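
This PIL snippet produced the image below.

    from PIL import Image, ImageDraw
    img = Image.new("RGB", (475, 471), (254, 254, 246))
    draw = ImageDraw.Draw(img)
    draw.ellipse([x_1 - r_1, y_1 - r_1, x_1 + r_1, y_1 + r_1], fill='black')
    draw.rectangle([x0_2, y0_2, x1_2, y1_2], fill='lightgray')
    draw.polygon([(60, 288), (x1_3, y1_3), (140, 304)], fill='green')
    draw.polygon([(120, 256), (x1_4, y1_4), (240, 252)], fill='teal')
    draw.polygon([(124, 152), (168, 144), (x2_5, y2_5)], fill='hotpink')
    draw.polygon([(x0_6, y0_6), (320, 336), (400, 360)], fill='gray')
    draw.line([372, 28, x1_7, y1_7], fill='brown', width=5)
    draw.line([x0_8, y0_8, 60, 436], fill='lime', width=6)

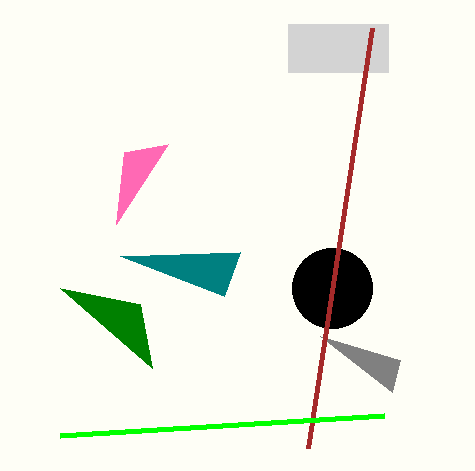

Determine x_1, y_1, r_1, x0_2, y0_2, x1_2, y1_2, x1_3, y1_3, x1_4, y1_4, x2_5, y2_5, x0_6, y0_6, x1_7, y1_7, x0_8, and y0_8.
x_1 = 332, y_1 = 288, r_1 = 40, x0_2 = 288, y0_2 = 24, x1_2 = 388, y1_2 = 72, x1_3 = 152, y1_3 = 368, x1_4 = 224, y1_4 = 296, x2_5 = 116, y2_5 = 224, x0_6 = 392, y0_6 = 392, x1_7 = 308, y1_7 = 448, x0_8 = 384, y0_8 = 416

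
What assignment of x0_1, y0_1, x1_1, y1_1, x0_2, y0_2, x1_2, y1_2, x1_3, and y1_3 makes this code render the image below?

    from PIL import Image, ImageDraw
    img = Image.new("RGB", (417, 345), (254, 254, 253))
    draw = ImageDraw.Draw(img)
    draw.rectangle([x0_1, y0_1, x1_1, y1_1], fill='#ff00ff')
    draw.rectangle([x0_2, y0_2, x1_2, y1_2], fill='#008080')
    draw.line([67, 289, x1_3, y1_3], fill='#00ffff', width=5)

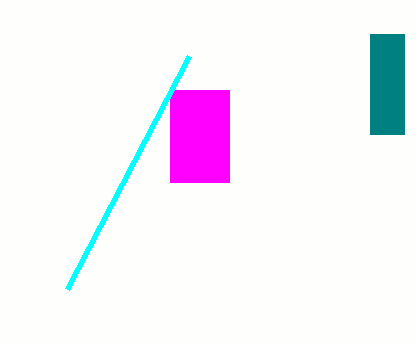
x0_1 = 170, y0_1 = 90, x1_1 = 229, y1_1 = 182, x0_2 = 370, y0_2 = 34, x1_2 = 404, y1_2 = 134, x1_3 = 189, y1_3 = 56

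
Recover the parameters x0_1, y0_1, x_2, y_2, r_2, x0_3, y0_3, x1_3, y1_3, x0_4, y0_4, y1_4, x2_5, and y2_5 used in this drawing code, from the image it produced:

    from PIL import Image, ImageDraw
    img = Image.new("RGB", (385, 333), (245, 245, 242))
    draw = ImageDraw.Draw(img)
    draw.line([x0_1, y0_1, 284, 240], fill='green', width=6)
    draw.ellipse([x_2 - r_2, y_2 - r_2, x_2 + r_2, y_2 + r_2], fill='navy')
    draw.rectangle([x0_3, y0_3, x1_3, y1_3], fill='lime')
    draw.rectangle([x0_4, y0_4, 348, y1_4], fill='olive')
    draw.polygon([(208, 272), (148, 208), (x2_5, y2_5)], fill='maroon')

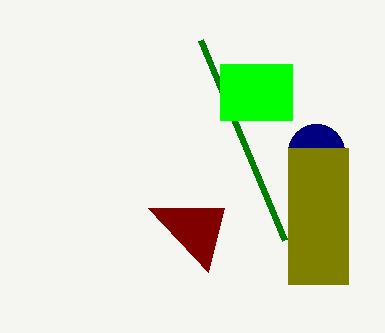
x0_1 = 200; y0_1 = 40; x_2 = 316; y_2 = 152; r_2 = 28; x0_3 = 220; y0_3 = 64; x1_3 = 292; y1_3 = 120; x0_4 = 288; y0_4 = 148; y1_4 = 284; x2_5 = 224; y2_5 = 208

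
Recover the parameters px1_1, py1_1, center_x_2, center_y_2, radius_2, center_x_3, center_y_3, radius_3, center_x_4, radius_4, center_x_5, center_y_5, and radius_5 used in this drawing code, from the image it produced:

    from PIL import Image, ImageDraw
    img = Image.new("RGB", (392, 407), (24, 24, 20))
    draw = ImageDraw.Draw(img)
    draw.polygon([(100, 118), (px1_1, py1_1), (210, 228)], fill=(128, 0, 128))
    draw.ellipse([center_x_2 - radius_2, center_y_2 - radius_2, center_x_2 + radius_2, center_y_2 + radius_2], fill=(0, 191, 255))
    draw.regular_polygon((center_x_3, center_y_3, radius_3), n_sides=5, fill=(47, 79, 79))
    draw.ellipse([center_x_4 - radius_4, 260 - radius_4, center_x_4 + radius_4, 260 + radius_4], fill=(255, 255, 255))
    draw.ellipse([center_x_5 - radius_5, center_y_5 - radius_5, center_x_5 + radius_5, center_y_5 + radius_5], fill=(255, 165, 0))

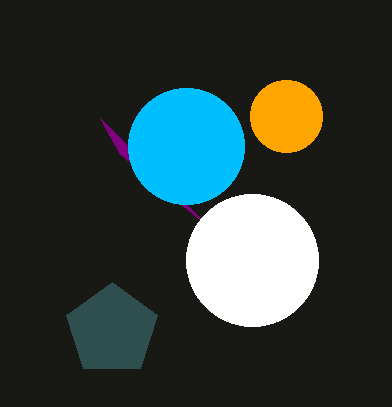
px1_1 = 120; py1_1 = 154; center_x_2 = 186; center_y_2 = 146; radius_2 = 58; center_x_3 = 112; center_y_3 = 330; radius_3 = 48; center_x_4 = 252; radius_4 = 66; center_x_5 = 286; center_y_5 = 116; radius_5 = 36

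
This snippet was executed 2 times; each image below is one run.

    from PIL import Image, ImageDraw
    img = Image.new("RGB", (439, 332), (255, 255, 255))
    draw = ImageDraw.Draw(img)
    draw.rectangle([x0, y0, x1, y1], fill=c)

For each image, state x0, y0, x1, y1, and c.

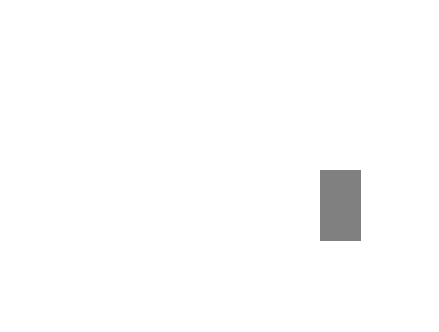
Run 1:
x0 = 320, y0 = 170, x1 = 360, y1 = 240, c = 'gray'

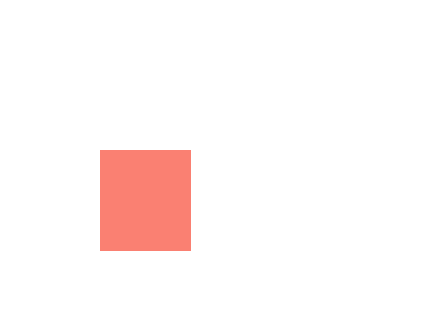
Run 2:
x0 = 100, y0 = 150, x1 = 190, y1 = 250, c = 'salmon'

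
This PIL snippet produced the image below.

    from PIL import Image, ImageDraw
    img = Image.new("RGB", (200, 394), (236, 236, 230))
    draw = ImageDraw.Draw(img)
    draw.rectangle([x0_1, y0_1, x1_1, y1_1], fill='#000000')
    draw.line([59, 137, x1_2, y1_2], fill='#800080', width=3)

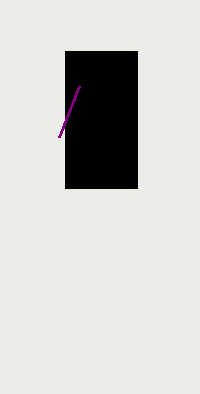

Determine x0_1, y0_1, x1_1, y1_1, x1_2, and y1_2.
x0_1 = 65, y0_1 = 51, x1_1 = 137, y1_1 = 188, x1_2 = 79, y1_2 = 86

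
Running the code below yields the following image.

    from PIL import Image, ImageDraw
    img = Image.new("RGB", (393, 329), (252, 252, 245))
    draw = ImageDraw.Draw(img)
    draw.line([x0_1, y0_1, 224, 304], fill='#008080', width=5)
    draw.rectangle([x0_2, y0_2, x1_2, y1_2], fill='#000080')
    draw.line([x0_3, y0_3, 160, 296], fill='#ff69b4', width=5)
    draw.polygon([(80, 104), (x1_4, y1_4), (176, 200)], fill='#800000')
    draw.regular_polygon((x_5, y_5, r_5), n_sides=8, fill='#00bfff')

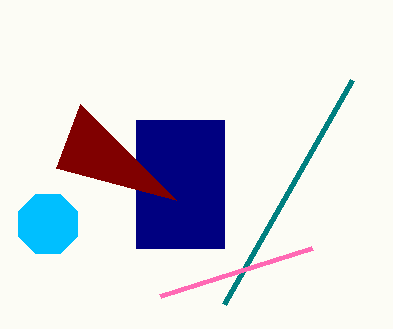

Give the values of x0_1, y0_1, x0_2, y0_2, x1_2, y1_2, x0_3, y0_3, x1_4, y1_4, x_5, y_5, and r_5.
x0_1 = 352
y0_1 = 80
x0_2 = 136
y0_2 = 120
x1_2 = 224
y1_2 = 248
x0_3 = 312
y0_3 = 248
x1_4 = 56
y1_4 = 168
x_5 = 48
y_5 = 224
r_5 = 32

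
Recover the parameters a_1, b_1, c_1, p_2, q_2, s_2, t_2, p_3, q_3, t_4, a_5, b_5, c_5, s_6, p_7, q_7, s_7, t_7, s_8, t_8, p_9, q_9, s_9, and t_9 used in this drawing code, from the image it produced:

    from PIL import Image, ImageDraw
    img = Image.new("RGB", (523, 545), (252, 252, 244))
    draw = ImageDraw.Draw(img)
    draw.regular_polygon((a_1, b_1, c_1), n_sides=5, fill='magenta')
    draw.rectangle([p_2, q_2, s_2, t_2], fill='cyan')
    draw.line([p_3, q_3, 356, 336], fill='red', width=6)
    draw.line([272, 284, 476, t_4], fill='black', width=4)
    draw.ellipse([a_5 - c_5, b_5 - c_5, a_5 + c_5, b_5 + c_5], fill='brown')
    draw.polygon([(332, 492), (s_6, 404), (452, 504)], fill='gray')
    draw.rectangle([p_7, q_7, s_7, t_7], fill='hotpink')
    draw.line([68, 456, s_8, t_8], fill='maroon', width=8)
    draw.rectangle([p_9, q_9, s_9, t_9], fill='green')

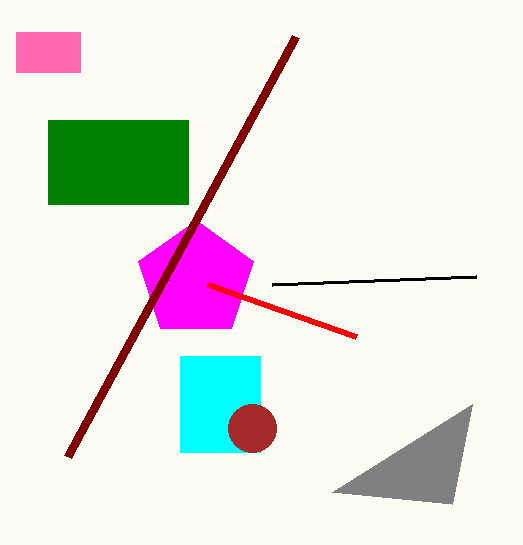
a_1 = 196, b_1 = 280, c_1 = 60, p_2 = 180, q_2 = 356, s_2 = 260, t_2 = 452, p_3 = 208, q_3 = 284, t_4 = 276, a_5 = 252, b_5 = 428, c_5 = 24, s_6 = 472, p_7 = 16, q_7 = 32, s_7 = 80, t_7 = 72, s_8 = 296, t_8 = 36, p_9 = 48, q_9 = 120, s_9 = 188, t_9 = 204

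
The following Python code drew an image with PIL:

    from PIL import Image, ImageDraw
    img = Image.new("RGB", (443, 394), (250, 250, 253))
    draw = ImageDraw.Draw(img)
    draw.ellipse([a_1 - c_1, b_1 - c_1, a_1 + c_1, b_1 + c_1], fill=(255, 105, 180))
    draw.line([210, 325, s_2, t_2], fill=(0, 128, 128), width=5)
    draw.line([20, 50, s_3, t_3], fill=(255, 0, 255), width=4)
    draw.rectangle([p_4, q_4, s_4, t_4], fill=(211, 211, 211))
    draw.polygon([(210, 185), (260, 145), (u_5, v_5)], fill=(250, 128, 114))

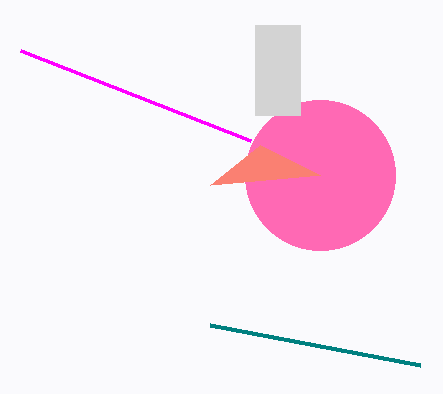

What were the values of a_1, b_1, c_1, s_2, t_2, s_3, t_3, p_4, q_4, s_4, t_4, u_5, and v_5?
a_1 = 320, b_1 = 175, c_1 = 75, s_2 = 420, t_2 = 365, s_3 = 250, t_3 = 140, p_4 = 255, q_4 = 25, s_4 = 300, t_4 = 115, u_5 = 320, v_5 = 175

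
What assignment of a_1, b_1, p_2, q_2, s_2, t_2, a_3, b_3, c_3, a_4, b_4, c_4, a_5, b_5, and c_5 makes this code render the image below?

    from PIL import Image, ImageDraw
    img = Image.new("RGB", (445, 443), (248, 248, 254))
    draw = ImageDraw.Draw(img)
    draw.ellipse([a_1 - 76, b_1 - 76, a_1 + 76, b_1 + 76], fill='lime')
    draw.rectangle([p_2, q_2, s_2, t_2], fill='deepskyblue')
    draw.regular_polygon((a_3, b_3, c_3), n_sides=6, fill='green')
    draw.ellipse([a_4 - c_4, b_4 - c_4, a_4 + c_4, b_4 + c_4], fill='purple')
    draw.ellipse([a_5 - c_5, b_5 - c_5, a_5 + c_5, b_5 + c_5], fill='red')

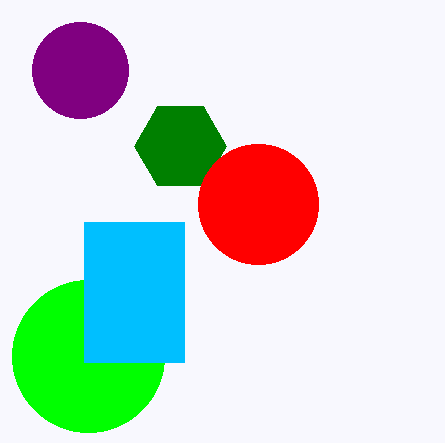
a_1 = 88
b_1 = 356
p_2 = 84
q_2 = 222
s_2 = 184
t_2 = 362
a_3 = 180
b_3 = 146
c_3 = 46
a_4 = 80
b_4 = 70
c_4 = 48
a_5 = 258
b_5 = 204
c_5 = 60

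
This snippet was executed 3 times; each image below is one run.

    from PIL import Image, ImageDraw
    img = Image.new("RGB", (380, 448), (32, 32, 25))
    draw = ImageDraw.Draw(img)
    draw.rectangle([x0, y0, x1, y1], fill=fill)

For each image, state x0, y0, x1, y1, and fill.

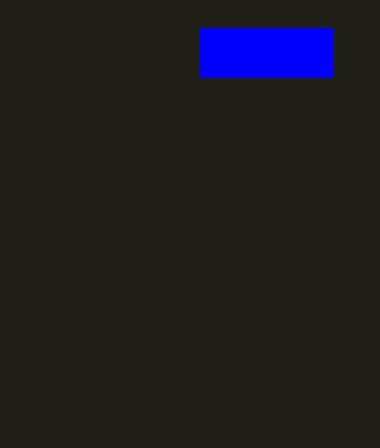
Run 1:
x0 = 200, y0 = 28, x1 = 332, y1 = 76, fill = 'blue'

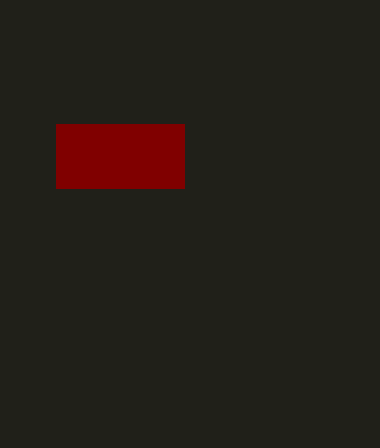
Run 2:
x0 = 56; y0 = 124; x1 = 184; y1 = 188; fill = 'maroon'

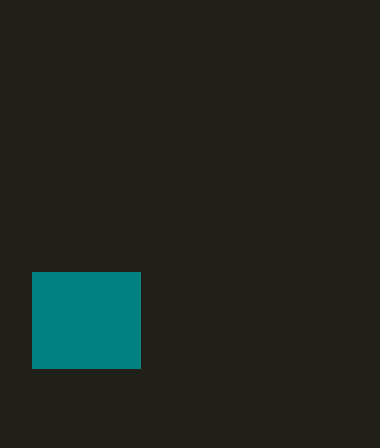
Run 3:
x0 = 32; y0 = 272; x1 = 140; y1 = 368; fill = 'teal'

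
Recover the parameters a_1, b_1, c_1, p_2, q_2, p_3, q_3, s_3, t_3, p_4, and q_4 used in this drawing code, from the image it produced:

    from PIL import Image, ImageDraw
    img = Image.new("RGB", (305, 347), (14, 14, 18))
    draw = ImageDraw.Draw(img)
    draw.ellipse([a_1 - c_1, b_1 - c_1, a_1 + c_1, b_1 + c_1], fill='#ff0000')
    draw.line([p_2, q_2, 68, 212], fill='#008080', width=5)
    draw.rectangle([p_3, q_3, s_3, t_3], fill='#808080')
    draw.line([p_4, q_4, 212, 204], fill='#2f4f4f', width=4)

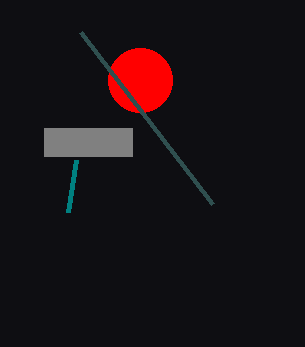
a_1 = 140
b_1 = 80
c_1 = 32
p_2 = 76
q_2 = 160
p_3 = 44
q_3 = 128
s_3 = 132
t_3 = 156
p_4 = 80
q_4 = 32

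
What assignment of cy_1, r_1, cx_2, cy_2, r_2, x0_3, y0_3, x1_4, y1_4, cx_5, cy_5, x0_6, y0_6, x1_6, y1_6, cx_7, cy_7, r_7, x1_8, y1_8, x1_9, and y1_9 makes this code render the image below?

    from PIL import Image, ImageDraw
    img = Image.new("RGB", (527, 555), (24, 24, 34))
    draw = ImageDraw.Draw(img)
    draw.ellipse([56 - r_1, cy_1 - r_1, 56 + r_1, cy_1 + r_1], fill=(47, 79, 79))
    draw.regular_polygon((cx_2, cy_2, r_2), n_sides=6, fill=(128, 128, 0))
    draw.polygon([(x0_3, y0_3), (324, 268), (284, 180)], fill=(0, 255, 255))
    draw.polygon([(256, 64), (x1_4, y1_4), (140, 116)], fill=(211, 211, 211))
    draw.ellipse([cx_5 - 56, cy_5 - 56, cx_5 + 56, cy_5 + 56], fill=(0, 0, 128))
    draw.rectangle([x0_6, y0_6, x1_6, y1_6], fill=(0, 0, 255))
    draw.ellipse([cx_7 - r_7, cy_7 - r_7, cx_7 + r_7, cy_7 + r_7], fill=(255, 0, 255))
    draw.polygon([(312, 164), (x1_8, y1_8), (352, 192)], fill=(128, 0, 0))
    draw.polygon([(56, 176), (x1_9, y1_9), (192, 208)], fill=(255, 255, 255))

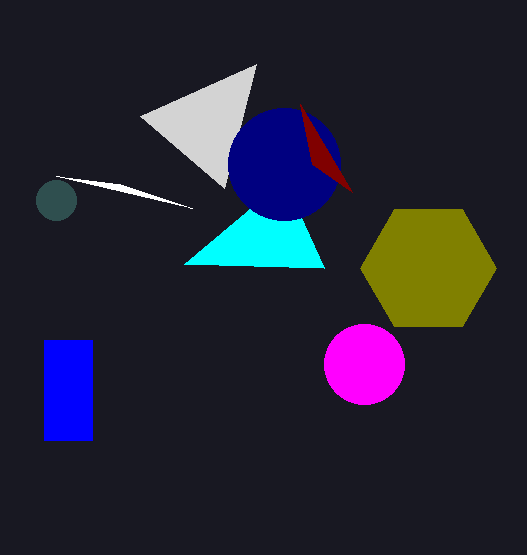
cy_1 = 200; r_1 = 20; cx_2 = 428; cy_2 = 268; r_2 = 68; x0_3 = 184; y0_3 = 264; x1_4 = 224; y1_4 = 188; cx_5 = 284; cy_5 = 164; x0_6 = 44; y0_6 = 340; x1_6 = 92; y1_6 = 440; cx_7 = 364; cy_7 = 364; r_7 = 40; x1_8 = 300; y1_8 = 104; x1_9 = 120; y1_9 = 184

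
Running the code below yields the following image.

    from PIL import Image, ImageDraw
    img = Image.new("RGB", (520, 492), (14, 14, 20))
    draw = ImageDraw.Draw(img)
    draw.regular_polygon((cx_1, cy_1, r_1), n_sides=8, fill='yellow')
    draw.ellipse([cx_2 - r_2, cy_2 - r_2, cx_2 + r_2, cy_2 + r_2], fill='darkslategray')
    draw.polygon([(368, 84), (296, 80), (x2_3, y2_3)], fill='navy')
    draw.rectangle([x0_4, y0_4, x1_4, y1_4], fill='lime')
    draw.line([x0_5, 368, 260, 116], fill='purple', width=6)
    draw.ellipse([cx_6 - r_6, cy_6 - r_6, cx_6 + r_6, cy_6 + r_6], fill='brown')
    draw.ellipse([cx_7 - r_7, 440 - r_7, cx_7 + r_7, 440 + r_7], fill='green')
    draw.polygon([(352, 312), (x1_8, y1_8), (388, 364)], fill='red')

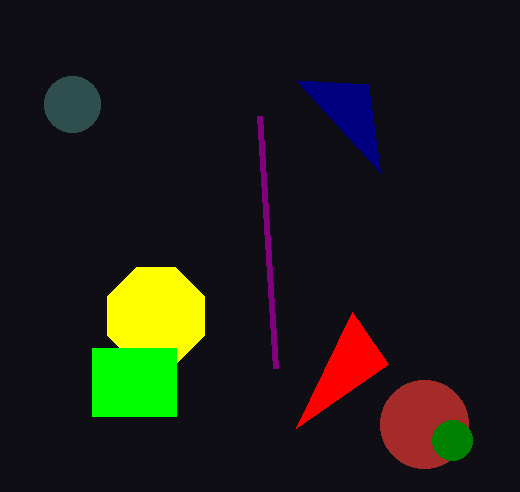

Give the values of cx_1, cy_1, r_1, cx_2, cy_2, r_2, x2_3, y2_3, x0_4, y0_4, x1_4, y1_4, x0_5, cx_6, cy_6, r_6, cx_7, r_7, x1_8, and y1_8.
cx_1 = 156; cy_1 = 316; r_1 = 52; cx_2 = 72; cy_2 = 104; r_2 = 28; x2_3 = 380; y2_3 = 172; x0_4 = 92; y0_4 = 348; x1_4 = 176; y1_4 = 416; x0_5 = 276; cx_6 = 424; cy_6 = 424; r_6 = 44; cx_7 = 452; r_7 = 20; x1_8 = 296; y1_8 = 428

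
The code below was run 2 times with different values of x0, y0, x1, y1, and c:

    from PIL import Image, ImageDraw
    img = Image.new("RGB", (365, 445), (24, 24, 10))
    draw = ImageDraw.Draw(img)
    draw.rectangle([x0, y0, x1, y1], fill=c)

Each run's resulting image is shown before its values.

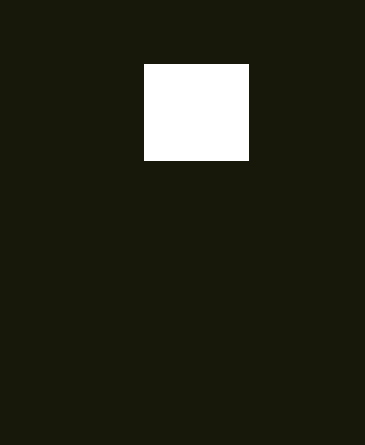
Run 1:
x0 = 144
y0 = 64
x1 = 248
y1 = 160
c = 'white'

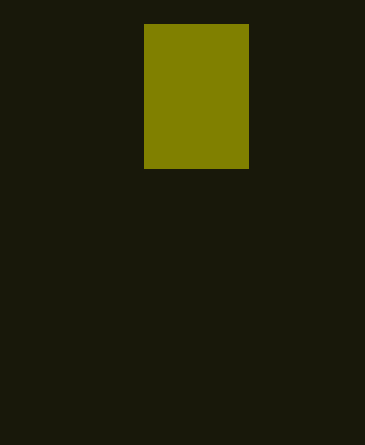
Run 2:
x0 = 144; y0 = 24; x1 = 248; y1 = 168; c = 'olive'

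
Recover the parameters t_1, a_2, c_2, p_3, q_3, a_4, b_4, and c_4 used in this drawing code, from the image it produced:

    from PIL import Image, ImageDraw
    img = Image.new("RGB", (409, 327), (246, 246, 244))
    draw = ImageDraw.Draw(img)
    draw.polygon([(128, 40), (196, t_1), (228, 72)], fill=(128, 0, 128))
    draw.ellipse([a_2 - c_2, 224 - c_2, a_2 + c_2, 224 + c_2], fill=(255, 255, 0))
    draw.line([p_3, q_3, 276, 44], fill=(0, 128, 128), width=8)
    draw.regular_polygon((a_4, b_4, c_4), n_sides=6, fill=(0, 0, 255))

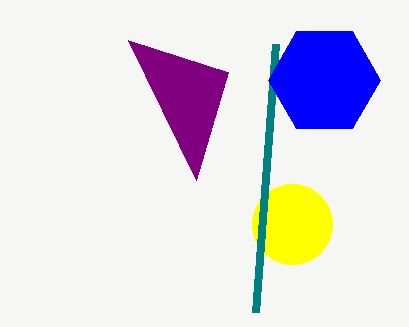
t_1 = 180, a_2 = 292, c_2 = 40, p_3 = 256, q_3 = 312, a_4 = 324, b_4 = 80, c_4 = 56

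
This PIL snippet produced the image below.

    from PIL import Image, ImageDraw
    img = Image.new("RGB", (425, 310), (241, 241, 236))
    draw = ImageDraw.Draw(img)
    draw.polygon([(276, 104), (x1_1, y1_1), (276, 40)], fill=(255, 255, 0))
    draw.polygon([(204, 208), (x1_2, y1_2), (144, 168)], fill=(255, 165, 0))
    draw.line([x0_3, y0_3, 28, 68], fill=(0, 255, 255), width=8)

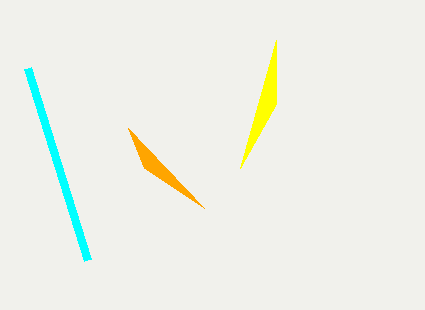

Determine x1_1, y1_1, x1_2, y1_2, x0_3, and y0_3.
x1_1 = 240
y1_1 = 168
x1_2 = 128
y1_2 = 128
x0_3 = 88
y0_3 = 260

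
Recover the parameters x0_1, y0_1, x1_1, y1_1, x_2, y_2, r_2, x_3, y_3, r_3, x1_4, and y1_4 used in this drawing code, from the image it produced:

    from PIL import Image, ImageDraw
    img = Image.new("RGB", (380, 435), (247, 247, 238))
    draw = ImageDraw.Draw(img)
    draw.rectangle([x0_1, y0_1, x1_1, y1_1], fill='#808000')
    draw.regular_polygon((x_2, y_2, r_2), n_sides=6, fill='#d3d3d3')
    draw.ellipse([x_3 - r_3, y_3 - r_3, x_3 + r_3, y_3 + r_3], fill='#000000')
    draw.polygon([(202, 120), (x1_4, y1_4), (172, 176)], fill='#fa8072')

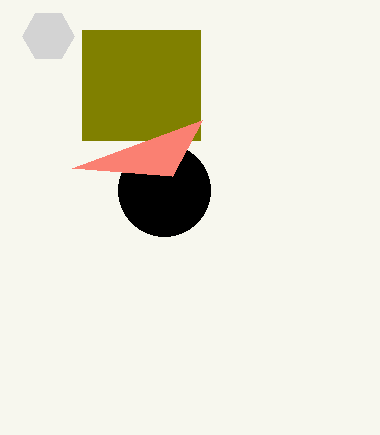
x0_1 = 82
y0_1 = 30
x1_1 = 200
y1_1 = 140
x_2 = 48
y_2 = 36
r_2 = 26
x_3 = 164
y_3 = 190
r_3 = 46
x1_4 = 72
y1_4 = 168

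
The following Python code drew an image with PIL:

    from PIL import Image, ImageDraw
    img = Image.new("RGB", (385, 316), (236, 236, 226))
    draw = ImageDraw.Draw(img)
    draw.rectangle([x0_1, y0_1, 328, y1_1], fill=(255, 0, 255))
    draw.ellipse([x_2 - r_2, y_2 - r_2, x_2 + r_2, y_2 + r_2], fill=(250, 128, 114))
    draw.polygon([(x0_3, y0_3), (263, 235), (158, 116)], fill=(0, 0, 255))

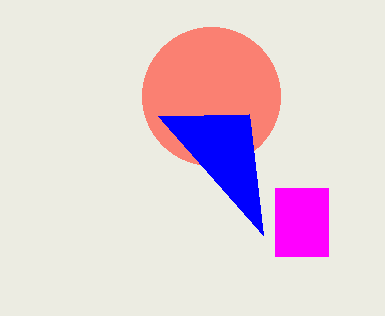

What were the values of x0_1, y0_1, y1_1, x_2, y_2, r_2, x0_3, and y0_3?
x0_1 = 275, y0_1 = 188, y1_1 = 256, x_2 = 211, y_2 = 96, r_2 = 69, x0_3 = 249, y0_3 = 114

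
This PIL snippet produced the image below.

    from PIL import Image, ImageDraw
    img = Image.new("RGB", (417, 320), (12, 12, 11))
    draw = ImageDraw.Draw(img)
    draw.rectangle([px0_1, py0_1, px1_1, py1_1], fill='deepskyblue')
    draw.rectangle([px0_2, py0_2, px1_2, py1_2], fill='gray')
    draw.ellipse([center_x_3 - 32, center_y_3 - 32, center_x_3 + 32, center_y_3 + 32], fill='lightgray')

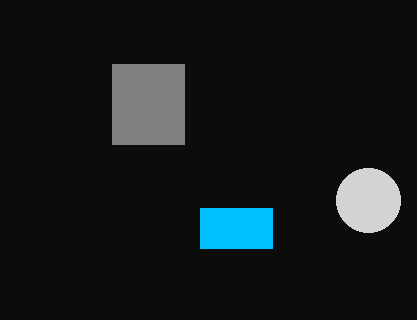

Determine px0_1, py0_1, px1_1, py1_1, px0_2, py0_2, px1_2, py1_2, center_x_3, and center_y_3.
px0_1 = 200
py0_1 = 208
px1_1 = 272
py1_1 = 248
px0_2 = 112
py0_2 = 64
px1_2 = 184
py1_2 = 144
center_x_3 = 368
center_y_3 = 200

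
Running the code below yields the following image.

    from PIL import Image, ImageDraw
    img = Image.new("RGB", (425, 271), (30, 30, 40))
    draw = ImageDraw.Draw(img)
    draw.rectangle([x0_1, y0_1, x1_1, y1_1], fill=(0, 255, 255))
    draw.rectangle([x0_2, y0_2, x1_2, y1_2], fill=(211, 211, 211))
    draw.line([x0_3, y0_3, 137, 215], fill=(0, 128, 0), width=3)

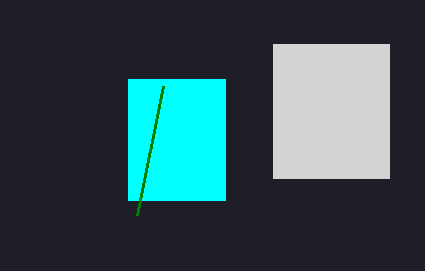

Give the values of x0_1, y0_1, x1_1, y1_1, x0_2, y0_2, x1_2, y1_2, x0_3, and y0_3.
x0_1 = 128
y0_1 = 79
x1_1 = 225
y1_1 = 200
x0_2 = 273
y0_2 = 44
x1_2 = 389
y1_2 = 178
x0_3 = 163
y0_3 = 86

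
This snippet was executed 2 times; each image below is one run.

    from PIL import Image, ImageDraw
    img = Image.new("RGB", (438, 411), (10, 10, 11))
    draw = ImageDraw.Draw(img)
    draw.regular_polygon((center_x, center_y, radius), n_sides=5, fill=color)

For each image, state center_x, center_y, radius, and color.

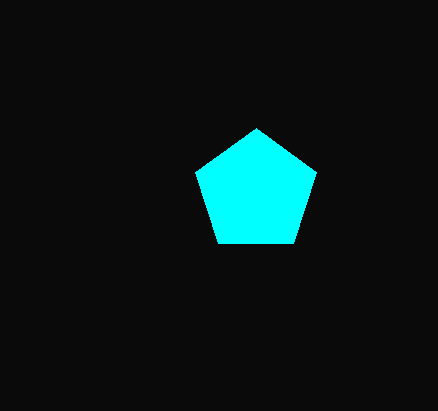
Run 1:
center_x = 256
center_y = 192
radius = 64
color = 'cyan'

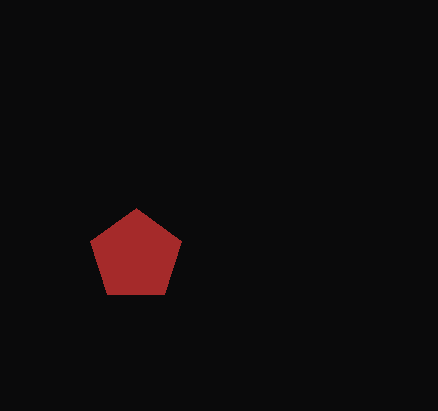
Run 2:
center_x = 136; center_y = 256; radius = 48; color = 'brown'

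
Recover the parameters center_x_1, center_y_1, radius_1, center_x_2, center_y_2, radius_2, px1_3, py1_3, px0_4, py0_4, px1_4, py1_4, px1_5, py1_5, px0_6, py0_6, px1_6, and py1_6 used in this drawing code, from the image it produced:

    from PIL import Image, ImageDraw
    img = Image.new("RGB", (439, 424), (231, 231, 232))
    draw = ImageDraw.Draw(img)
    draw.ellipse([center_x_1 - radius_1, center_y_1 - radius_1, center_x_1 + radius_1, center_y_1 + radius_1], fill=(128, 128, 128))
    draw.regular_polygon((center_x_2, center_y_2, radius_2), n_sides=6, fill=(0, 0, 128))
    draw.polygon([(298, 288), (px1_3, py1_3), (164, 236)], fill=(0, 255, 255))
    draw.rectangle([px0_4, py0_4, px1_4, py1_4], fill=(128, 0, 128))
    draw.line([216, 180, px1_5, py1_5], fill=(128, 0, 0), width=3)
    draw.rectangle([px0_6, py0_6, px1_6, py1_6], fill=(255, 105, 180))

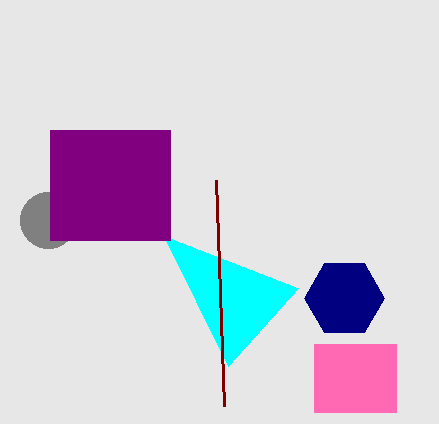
center_x_1 = 48, center_y_1 = 220, radius_1 = 28, center_x_2 = 344, center_y_2 = 298, radius_2 = 40, px1_3 = 228, py1_3 = 366, px0_4 = 50, py0_4 = 130, px1_4 = 170, py1_4 = 240, px1_5 = 224, py1_5 = 406, px0_6 = 314, py0_6 = 344, px1_6 = 396, py1_6 = 412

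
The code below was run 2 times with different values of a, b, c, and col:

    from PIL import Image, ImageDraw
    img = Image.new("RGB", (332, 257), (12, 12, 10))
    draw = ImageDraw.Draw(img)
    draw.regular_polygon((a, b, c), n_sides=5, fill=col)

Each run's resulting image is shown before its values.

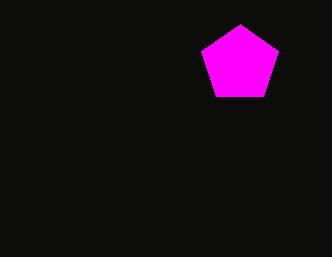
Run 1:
a = 240, b = 64, c = 40, col = 'magenta'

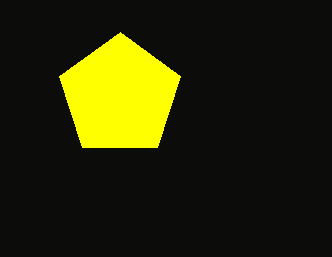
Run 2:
a = 120
b = 96
c = 64
col = 'yellow'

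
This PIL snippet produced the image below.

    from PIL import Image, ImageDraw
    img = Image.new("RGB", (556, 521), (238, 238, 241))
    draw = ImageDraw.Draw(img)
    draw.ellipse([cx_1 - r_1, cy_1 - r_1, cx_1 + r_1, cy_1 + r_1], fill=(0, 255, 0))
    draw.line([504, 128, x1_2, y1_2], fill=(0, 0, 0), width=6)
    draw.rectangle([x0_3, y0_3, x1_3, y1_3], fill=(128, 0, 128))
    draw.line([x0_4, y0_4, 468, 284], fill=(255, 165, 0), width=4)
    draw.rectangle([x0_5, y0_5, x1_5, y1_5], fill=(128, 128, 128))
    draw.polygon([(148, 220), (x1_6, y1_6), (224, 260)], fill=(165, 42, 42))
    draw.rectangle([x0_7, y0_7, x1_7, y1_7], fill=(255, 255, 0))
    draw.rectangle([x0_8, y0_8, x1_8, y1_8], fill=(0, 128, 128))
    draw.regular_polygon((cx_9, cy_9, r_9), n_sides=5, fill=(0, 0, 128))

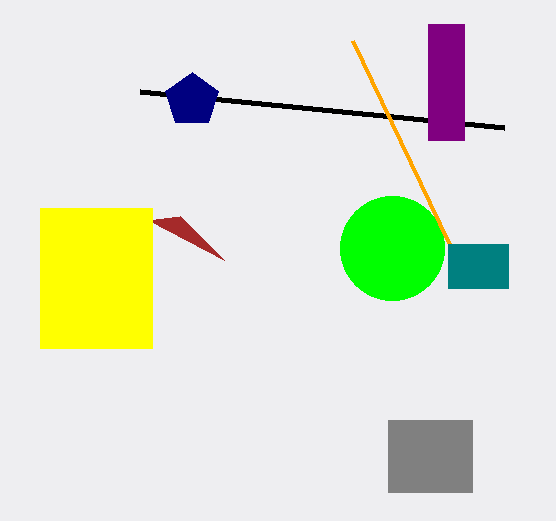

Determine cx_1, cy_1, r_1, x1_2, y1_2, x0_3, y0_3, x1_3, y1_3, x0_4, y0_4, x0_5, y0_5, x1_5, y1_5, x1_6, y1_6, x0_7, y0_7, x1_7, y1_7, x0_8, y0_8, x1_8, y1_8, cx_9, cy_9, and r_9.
cx_1 = 392
cy_1 = 248
r_1 = 52
x1_2 = 140
y1_2 = 92
x0_3 = 428
y0_3 = 24
x1_3 = 464
y1_3 = 140
x0_4 = 352
y0_4 = 40
x0_5 = 388
y0_5 = 420
x1_5 = 472
y1_5 = 492
x1_6 = 180
y1_6 = 216
x0_7 = 40
y0_7 = 208
x1_7 = 152
y1_7 = 348
x0_8 = 448
y0_8 = 244
x1_8 = 508
y1_8 = 288
cx_9 = 192
cy_9 = 100
r_9 = 28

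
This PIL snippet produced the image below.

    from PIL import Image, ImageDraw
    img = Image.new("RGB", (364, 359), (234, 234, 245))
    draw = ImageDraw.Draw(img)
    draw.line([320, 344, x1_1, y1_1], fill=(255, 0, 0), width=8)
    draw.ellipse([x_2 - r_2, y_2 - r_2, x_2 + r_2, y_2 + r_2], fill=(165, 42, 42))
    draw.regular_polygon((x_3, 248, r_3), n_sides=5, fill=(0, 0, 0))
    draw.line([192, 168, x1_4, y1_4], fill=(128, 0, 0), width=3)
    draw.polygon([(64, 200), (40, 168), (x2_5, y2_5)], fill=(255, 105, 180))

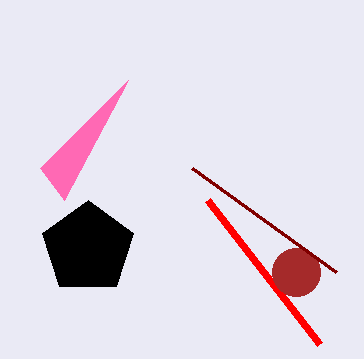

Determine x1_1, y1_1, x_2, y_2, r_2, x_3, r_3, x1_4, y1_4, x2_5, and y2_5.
x1_1 = 208; y1_1 = 200; x_2 = 296; y_2 = 272; r_2 = 24; x_3 = 88; r_3 = 48; x1_4 = 336; y1_4 = 272; x2_5 = 128; y2_5 = 80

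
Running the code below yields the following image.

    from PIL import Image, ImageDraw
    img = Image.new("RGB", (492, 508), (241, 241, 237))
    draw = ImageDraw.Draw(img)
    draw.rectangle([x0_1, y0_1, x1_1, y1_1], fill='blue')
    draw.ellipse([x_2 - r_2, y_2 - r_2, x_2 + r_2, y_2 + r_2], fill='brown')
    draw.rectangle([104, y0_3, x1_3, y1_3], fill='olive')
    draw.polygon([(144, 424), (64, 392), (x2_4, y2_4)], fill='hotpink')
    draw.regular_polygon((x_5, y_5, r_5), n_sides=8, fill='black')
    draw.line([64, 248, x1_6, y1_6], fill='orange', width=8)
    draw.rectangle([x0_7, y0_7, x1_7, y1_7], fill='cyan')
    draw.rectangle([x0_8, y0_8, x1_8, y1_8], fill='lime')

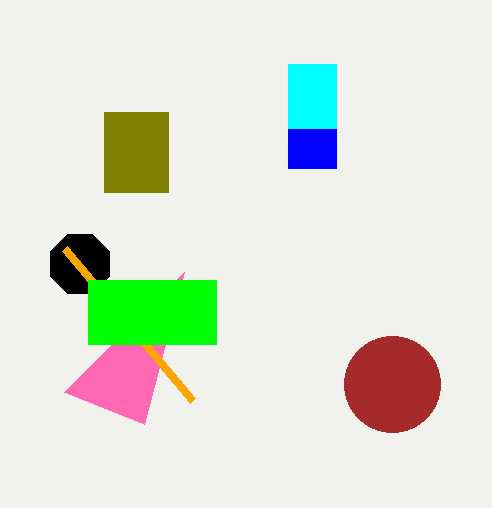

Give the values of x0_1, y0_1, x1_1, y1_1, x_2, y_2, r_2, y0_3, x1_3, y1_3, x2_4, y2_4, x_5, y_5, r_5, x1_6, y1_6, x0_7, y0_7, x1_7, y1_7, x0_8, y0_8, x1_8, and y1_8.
x0_1 = 288, y0_1 = 128, x1_1 = 336, y1_1 = 168, x_2 = 392, y_2 = 384, r_2 = 48, y0_3 = 112, x1_3 = 168, y1_3 = 192, x2_4 = 184, y2_4 = 272, x_5 = 80, y_5 = 264, r_5 = 32, x1_6 = 192, y1_6 = 400, x0_7 = 288, y0_7 = 64, x1_7 = 336, y1_7 = 128, x0_8 = 88, y0_8 = 280, x1_8 = 216, y1_8 = 344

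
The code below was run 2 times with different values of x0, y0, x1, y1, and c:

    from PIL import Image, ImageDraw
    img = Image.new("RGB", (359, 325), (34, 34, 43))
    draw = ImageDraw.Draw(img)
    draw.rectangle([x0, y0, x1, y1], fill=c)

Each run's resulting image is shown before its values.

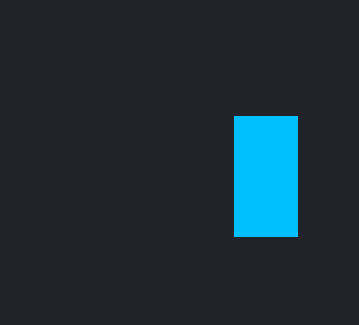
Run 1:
x0 = 234, y0 = 116, x1 = 297, y1 = 236, c = 'deepskyblue'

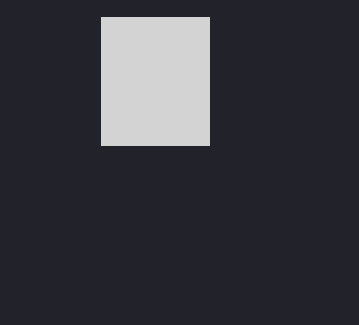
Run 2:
x0 = 101
y0 = 17
x1 = 209
y1 = 145
c = 'lightgray'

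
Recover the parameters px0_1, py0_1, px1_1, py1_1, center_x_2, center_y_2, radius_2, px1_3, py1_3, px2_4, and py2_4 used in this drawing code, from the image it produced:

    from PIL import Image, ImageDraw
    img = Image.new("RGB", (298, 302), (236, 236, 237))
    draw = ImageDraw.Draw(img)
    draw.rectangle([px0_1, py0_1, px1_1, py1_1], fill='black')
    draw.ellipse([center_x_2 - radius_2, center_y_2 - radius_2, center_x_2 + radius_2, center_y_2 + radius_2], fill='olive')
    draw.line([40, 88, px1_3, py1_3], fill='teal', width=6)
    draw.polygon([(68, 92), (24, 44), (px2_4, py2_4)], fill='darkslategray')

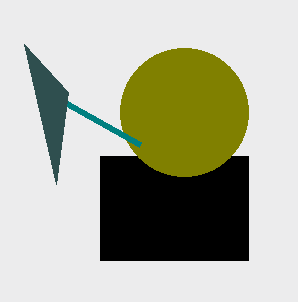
px0_1 = 100, py0_1 = 156, px1_1 = 248, py1_1 = 260, center_x_2 = 184, center_y_2 = 112, radius_2 = 64, px1_3 = 140, py1_3 = 144, px2_4 = 56, py2_4 = 184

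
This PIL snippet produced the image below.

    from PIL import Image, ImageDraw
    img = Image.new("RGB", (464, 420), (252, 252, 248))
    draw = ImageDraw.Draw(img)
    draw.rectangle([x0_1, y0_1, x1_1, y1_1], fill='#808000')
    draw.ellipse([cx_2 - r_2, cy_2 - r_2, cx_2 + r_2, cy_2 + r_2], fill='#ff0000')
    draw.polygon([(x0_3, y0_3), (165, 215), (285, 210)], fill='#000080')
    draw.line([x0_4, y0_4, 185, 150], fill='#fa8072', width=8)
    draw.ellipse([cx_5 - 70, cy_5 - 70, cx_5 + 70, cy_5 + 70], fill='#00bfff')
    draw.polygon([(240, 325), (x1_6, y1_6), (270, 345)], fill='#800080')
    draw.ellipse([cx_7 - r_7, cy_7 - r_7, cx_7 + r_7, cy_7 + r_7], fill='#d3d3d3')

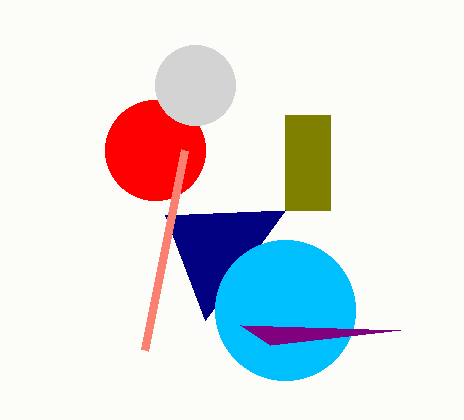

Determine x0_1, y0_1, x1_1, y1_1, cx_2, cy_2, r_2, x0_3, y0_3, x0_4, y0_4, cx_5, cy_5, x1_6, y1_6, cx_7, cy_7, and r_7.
x0_1 = 285
y0_1 = 115
x1_1 = 330
y1_1 = 210
cx_2 = 155
cy_2 = 150
r_2 = 50
x0_3 = 205
y0_3 = 320
x0_4 = 145
y0_4 = 350
cx_5 = 285
cy_5 = 310
x1_6 = 400
y1_6 = 330
cx_7 = 195
cy_7 = 85
r_7 = 40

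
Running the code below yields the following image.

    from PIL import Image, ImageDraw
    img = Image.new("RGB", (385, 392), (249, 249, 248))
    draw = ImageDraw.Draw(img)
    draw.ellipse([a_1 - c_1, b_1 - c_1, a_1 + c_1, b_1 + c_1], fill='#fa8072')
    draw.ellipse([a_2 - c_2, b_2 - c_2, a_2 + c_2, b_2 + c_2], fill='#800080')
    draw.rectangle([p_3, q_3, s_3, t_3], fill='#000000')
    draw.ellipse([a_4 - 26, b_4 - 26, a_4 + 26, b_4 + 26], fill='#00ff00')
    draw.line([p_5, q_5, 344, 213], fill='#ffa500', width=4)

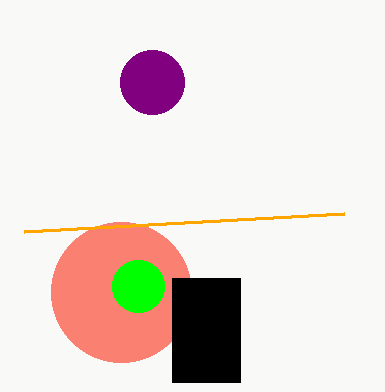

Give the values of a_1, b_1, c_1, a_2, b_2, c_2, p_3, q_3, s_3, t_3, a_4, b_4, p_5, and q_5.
a_1 = 121; b_1 = 292; c_1 = 70; a_2 = 152; b_2 = 82; c_2 = 32; p_3 = 172; q_3 = 278; s_3 = 240; t_3 = 382; a_4 = 138; b_4 = 286; p_5 = 24; q_5 = 231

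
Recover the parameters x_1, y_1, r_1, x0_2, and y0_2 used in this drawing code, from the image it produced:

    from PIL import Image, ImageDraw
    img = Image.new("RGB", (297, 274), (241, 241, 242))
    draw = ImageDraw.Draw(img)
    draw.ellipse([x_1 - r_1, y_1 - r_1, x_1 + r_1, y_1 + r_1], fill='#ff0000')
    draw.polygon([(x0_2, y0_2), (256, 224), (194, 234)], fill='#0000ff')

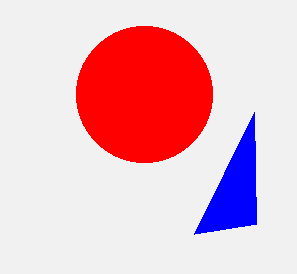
x_1 = 144; y_1 = 94; r_1 = 68; x0_2 = 254; y0_2 = 112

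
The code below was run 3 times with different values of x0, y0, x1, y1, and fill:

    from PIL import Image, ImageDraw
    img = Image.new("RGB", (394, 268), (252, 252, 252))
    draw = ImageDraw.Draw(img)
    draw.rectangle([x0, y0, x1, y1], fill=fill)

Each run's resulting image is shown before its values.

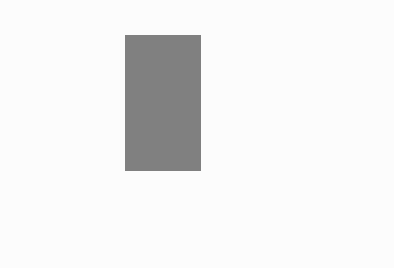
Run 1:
x0 = 125; y0 = 35; x1 = 200; y1 = 170; fill = 'gray'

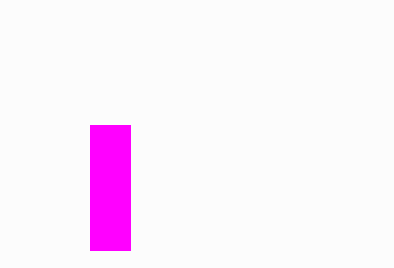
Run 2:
x0 = 90, y0 = 125, x1 = 130, y1 = 250, fill = 'magenta'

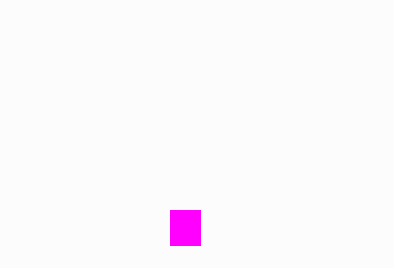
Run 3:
x0 = 170
y0 = 210
x1 = 200
y1 = 245
fill = 'magenta'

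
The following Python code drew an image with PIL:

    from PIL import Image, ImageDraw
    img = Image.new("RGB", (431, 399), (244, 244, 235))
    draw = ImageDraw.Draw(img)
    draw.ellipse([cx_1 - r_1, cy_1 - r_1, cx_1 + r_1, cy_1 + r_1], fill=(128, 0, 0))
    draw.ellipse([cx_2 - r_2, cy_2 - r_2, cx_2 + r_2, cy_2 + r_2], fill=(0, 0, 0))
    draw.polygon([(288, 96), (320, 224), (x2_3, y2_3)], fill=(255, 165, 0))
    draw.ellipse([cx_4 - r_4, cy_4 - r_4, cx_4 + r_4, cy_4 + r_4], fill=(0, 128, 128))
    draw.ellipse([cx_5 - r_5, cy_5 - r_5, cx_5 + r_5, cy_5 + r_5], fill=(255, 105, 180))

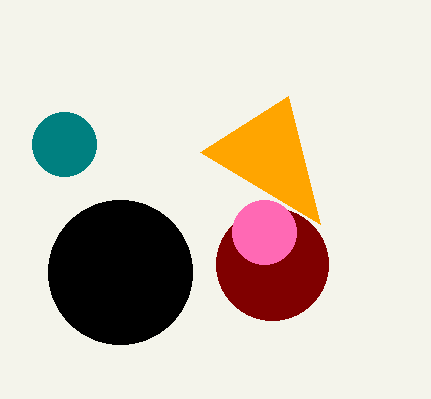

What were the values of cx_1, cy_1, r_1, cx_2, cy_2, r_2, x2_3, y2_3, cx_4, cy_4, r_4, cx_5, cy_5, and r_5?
cx_1 = 272; cy_1 = 264; r_1 = 56; cx_2 = 120; cy_2 = 272; r_2 = 72; x2_3 = 200; y2_3 = 152; cx_4 = 64; cy_4 = 144; r_4 = 32; cx_5 = 264; cy_5 = 232; r_5 = 32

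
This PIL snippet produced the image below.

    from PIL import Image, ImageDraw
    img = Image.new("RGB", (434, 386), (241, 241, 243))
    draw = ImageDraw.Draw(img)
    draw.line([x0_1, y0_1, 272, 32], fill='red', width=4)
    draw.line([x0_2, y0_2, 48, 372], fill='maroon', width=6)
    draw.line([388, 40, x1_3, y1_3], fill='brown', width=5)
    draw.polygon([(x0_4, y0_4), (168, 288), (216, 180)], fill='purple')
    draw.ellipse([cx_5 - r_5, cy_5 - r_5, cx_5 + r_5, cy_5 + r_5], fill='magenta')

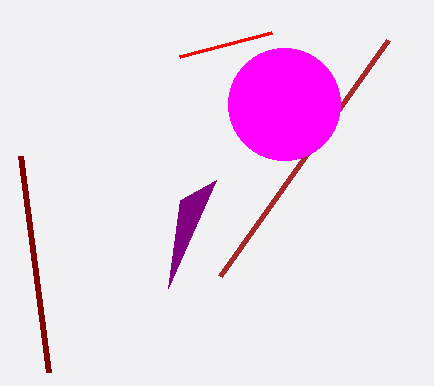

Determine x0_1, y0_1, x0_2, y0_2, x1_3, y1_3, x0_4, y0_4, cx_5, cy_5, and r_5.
x0_1 = 180
y0_1 = 56
x0_2 = 20
y0_2 = 156
x1_3 = 220
y1_3 = 276
x0_4 = 180
y0_4 = 200
cx_5 = 284
cy_5 = 104
r_5 = 56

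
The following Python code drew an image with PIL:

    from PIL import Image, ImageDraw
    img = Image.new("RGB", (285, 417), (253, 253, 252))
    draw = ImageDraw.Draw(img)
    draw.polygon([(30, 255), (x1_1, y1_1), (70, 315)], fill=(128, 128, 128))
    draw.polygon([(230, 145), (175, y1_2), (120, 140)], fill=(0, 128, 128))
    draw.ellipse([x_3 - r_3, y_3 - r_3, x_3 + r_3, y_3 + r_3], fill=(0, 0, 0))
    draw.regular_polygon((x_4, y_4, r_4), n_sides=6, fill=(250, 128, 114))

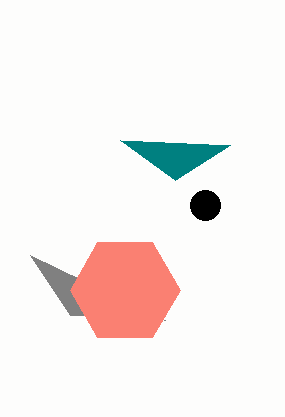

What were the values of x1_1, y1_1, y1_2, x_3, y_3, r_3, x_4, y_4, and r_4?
x1_1 = 165, y1_1 = 320, y1_2 = 180, x_3 = 205, y_3 = 205, r_3 = 15, x_4 = 125, y_4 = 290, r_4 = 55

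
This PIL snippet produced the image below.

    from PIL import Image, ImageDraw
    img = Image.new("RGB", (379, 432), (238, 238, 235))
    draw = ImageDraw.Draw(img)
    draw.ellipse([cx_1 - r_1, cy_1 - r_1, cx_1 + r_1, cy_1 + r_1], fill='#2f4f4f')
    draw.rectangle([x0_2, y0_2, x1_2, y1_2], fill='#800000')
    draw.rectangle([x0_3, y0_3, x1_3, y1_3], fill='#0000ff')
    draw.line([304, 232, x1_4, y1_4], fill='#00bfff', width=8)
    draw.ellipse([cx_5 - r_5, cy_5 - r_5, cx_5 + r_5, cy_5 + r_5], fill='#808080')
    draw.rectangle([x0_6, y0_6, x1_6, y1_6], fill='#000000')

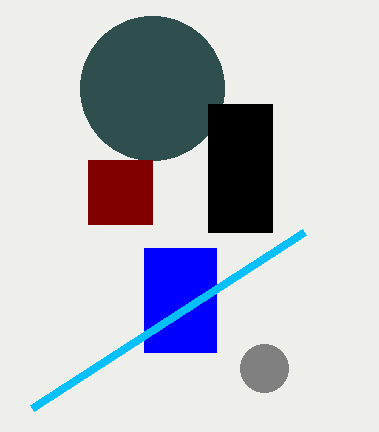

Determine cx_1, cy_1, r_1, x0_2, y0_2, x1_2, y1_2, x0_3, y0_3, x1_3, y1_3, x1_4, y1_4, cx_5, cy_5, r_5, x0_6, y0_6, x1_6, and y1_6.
cx_1 = 152
cy_1 = 88
r_1 = 72
x0_2 = 88
y0_2 = 160
x1_2 = 152
y1_2 = 224
x0_3 = 144
y0_3 = 248
x1_3 = 216
y1_3 = 352
x1_4 = 32
y1_4 = 408
cx_5 = 264
cy_5 = 368
r_5 = 24
x0_6 = 208
y0_6 = 104
x1_6 = 272
y1_6 = 232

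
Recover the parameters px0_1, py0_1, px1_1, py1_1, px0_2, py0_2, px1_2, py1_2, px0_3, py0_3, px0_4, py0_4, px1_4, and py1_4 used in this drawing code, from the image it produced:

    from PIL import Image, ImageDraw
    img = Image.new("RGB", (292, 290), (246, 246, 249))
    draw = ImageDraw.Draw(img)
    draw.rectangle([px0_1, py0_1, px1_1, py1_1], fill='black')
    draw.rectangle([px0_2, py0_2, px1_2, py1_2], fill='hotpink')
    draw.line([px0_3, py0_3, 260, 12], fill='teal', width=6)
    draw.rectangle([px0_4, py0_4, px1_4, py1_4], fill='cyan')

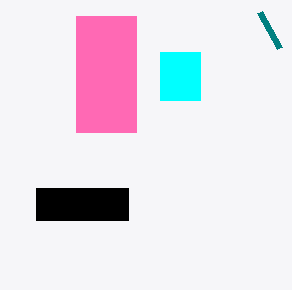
px0_1 = 36, py0_1 = 188, px1_1 = 128, py1_1 = 220, px0_2 = 76, py0_2 = 16, px1_2 = 136, py1_2 = 132, px0_3 = 280, py0_3 = 48, px0_4 = 160, py0_4 = 52, px1_4 = 200, py1_4 = 100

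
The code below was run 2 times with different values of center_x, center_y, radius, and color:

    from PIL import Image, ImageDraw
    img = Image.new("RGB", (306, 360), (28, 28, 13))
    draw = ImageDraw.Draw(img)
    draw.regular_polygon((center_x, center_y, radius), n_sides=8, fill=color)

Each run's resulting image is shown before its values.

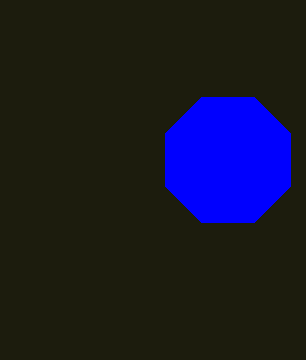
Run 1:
center_x = 228; center_y = 160; radius = 68; color = 'blue'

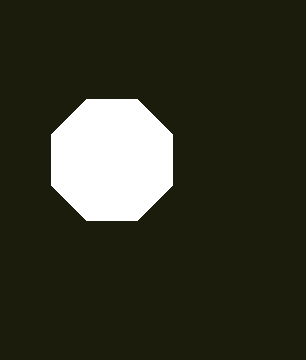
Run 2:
center_x = 112; center_y = 160; radius = 66; color = 'white'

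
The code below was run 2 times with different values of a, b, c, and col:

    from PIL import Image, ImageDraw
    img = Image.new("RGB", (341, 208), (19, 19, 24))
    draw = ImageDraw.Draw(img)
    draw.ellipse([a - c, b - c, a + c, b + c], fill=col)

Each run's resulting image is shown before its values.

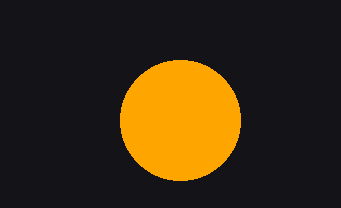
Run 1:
a = 180; b = 120; c = 60; col = 'orange'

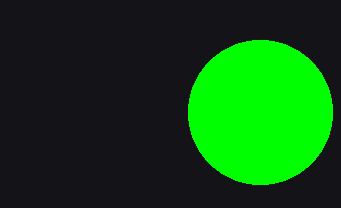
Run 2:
a = 260, b = 112, c = 72, col = 'lime'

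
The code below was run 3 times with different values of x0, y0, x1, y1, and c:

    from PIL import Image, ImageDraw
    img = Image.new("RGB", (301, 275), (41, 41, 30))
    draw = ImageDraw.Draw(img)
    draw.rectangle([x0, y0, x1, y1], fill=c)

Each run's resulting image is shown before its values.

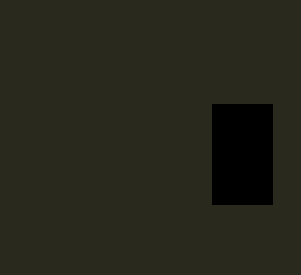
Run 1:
x0 = 212; y0 = 104; x1 = 272; y1 = 204; c = 'black'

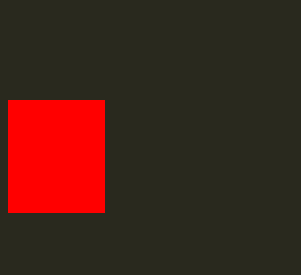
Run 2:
x0 = 8
y0 = 100
x1 = 104
y1 = 212
c = 'red'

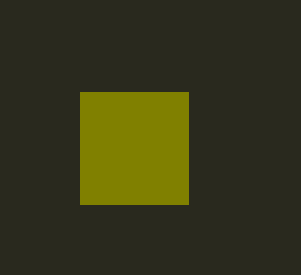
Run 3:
x0 = 80, y0 = 92, x1 = 188, y1 = 204, c = 'olive'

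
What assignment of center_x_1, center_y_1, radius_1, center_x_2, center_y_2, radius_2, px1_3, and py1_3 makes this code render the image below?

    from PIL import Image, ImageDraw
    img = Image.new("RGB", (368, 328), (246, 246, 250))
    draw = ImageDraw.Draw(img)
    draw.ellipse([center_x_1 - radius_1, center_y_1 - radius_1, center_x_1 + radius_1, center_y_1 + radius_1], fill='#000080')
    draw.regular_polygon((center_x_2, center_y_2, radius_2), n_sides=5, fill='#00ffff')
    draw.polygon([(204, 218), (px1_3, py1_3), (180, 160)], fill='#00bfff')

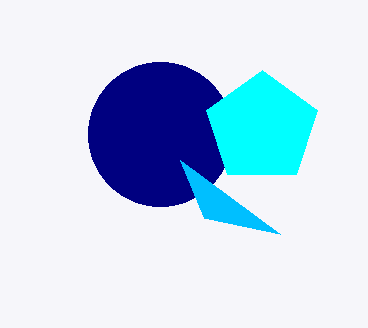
center_x_1 = 160, center_y_1 = 134, radius_1 = 72, center_x_2 = 262, center_y_2 = 128, radius_2 = 58, px1_3 = 280, py1_3 = 234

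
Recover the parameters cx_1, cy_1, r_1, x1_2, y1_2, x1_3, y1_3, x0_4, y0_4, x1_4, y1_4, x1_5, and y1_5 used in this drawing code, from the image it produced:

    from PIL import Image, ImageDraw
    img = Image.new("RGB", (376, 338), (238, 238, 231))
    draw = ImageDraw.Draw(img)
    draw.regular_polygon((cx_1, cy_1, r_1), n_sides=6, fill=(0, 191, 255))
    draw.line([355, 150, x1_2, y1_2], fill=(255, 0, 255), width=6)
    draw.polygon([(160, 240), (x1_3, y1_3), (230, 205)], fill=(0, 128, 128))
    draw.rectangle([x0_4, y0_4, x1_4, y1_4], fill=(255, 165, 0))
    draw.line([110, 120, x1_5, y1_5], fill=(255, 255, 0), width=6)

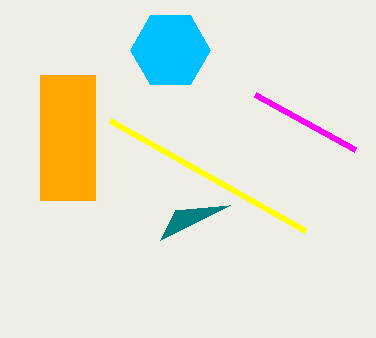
cx_1 = 170, cy_1 = 50, r_1 = 40, x1_2 = 255, y1_2 = 95, x1_3 = 175, y1_3 = 210, x0_4 = 40, y0_4 = 75, x1_4 = 95, y1_4 = 200, x1_5 = 305, y1_5 = 230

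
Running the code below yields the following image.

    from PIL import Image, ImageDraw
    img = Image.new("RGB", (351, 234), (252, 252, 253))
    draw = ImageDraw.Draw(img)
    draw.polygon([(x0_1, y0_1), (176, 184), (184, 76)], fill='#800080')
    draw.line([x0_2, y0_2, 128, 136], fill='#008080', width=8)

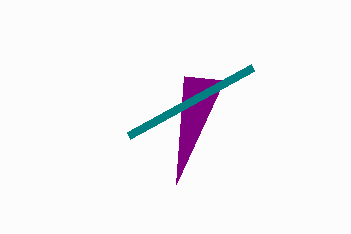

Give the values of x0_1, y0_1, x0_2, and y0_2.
x0_1 = 224
y0_1 = 80
x0_2 = 252
y0_2 = 68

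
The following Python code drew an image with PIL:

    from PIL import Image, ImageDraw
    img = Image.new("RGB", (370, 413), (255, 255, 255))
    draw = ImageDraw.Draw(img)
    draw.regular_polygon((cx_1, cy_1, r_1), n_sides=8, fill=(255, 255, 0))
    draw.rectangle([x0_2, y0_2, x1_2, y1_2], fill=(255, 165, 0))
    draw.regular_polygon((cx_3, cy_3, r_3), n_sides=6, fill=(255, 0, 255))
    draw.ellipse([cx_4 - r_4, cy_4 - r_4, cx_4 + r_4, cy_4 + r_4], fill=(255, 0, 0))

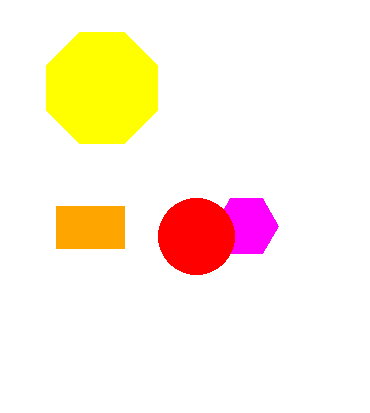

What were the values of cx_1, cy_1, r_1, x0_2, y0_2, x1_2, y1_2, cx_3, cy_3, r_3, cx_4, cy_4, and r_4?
cx_1 = 102; cy_1 = 88; r_1 = 60; x0_2 = 56; y0_2 = 206; x1_2 = 124; y1_2 = 248; cx_3 = 246; cy_3 = 226; r_3 = 32; cx_4 = 196; cy_4 = 236; r_4 = 38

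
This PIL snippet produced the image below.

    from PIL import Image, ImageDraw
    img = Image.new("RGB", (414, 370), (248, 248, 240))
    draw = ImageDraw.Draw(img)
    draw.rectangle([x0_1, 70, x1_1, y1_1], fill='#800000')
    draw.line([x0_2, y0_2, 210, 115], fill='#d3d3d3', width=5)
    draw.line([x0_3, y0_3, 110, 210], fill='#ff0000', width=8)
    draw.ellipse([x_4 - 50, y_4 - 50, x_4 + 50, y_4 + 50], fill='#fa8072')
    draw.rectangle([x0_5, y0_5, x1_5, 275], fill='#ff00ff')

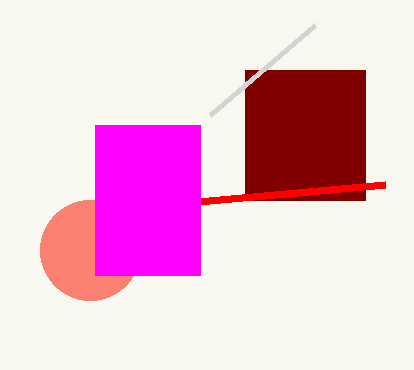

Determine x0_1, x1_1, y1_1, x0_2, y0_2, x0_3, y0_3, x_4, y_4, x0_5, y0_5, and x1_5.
x0_1 = 245; x1_1 = 365; y1_1 = 200; x0_2 = 315; y0_2 = 25; x0_3 = 385; y0_3 = 185; x_4 = 90; y_4 = 250; x0_5 = 95; y0_5 = 125; x1_5 = 200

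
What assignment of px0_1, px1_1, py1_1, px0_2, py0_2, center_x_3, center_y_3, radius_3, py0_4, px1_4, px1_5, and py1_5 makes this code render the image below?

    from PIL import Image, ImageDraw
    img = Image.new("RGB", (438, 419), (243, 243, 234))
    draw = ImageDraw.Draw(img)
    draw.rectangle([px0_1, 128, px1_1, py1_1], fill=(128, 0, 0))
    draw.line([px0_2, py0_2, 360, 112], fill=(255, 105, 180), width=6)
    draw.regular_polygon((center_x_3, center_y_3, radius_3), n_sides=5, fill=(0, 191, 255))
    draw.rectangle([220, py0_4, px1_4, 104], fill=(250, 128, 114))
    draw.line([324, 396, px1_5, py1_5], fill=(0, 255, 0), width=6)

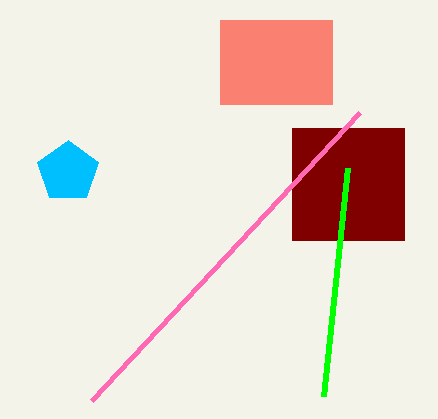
px0_1 = 292; px1_1 = 404; py1_1 = 240; px0_2 = 92; py0_2 = 400; center_x_3 = 68; center_y_3 = 172; radius_3 = 32; py0_4 = 20; px1_4 = 332; px1_5 = 348; py1_5 = 168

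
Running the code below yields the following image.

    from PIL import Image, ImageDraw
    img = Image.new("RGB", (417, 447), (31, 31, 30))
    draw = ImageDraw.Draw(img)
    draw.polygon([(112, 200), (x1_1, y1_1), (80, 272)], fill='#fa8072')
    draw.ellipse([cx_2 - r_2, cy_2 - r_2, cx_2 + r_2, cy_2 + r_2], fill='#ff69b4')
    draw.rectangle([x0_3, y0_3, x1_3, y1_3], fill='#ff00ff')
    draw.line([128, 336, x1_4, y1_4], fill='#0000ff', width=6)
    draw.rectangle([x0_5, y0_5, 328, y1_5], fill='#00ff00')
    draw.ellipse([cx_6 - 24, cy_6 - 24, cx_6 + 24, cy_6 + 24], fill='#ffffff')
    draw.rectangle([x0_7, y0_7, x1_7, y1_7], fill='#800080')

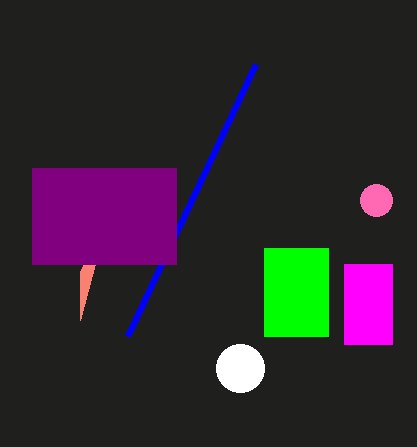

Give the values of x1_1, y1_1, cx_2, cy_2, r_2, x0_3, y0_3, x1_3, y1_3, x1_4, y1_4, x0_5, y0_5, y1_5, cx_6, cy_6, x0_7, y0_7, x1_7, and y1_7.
x1_1 = 80; y1_1 = 320; cx_2 = 376; cy_2 = 200; r_2 = 16; x0_3 = 344; y0_3 = 264; x1_3 = 392; y1_3 = 344; x1_4 = 256; y1_4 = 64; x0_5 = 264; y0_5 = 248; y1_5 = 336; cx_6 = 240; cy_6 = 368; x0_7 = 32; y0_7 = 168; x1_7 = 176; y1_7 = 264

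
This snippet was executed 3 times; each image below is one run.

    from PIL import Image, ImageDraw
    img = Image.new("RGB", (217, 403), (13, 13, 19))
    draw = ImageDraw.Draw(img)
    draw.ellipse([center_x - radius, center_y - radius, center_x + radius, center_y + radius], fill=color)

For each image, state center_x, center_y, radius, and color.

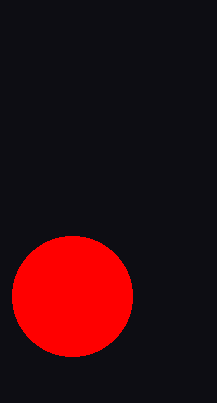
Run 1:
center_x = 72, center_y = 296, radius = 60, color = 'red'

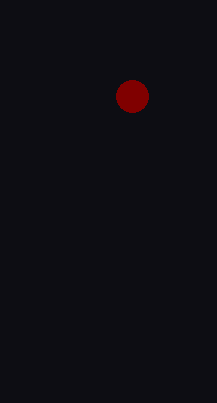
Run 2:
center_x = 132; center_y = 96; radius = 16; color = 'maroon'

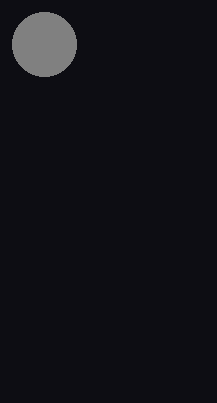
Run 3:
center_x = 44, center_y = 44, radius = 32, color = 'gray'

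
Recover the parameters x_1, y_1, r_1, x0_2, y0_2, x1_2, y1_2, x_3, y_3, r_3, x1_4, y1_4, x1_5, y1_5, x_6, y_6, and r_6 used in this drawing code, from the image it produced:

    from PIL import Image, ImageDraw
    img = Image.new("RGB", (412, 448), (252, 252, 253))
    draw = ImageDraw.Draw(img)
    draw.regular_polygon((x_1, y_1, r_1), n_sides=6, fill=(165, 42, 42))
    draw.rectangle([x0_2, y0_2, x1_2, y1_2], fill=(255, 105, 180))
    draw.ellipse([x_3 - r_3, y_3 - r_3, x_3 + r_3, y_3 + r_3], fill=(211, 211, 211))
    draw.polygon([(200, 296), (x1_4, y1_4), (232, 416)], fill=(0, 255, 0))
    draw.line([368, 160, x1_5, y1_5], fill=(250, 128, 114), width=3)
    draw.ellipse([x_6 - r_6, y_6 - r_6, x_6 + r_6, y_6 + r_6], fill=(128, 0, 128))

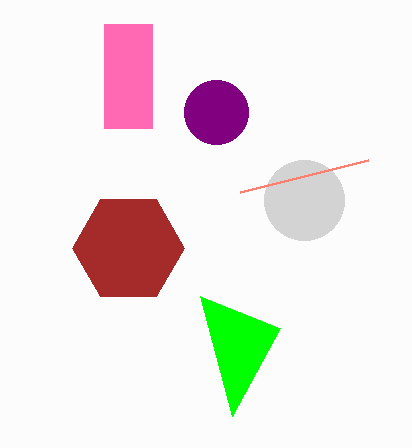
x_1 = 128
y_1 = 248
r_1 = 56
x0_2 = 104
y0_2 = 24
x1_2 = 152
y1_2 = 128
x_3 = 304
y_3 = 200
r_3 = 40
x1_4 = 280
y1_4 = 328
x1_5 = 240
y1_5 = 192
x_6 = 216
y_6 = 112
r_6 = 32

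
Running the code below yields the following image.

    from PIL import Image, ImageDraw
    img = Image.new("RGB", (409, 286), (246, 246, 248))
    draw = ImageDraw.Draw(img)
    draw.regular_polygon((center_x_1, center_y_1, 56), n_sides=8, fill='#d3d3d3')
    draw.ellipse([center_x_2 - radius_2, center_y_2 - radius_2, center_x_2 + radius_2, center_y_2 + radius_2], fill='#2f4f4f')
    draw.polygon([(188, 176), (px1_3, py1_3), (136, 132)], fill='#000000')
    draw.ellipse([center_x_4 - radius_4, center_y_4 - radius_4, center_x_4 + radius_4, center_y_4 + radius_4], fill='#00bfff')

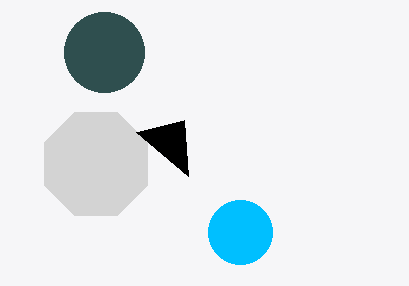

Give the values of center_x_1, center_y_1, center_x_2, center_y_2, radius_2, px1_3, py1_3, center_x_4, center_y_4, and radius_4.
center_x_1 = 96; center_y_1 = 164; center_x_2 = 104; center_y_2 = 52; radius_2 = 40; px1_3 = 184; py1_3 = 120; center_x_4 = 240; center_y_4 = 232; radius_4 = 32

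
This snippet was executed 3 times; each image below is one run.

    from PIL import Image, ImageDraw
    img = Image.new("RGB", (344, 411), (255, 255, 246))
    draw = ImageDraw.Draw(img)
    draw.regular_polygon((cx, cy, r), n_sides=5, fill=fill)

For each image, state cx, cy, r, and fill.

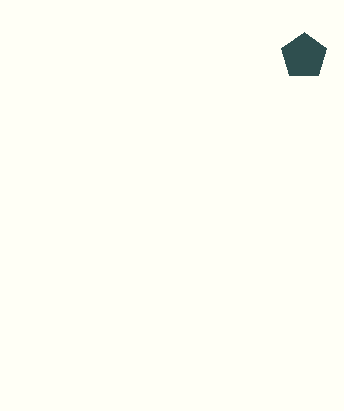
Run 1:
cx = 304; cy = 56; r = 24; fill = 'darkslategray'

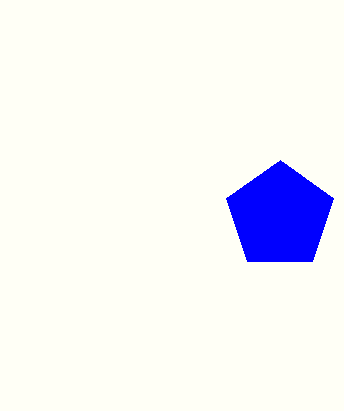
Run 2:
cx = 280, cy = 216, r = 56, fill = 'blue'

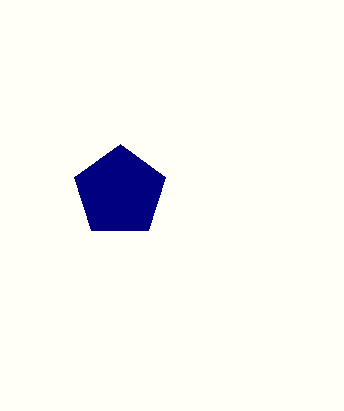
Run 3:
cx = 120
cy = 192
r = 48
fill = 'navy'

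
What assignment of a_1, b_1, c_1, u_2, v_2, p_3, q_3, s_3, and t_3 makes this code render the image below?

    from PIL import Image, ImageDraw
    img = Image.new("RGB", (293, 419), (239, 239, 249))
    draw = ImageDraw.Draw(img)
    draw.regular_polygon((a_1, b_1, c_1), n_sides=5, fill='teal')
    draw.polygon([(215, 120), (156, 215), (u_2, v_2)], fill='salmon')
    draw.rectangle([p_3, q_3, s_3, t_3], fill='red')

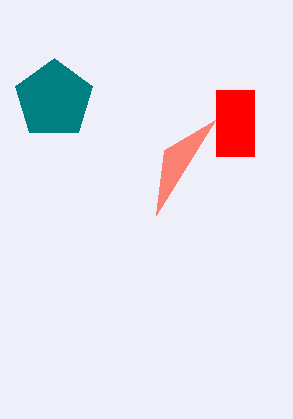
a_1 = 54, b_1 = 99, c_1 = 41, u_2 = 164, v_2 = 150, p_3 = 216, q_3 = 90, s_3 = 254, t_3 = 156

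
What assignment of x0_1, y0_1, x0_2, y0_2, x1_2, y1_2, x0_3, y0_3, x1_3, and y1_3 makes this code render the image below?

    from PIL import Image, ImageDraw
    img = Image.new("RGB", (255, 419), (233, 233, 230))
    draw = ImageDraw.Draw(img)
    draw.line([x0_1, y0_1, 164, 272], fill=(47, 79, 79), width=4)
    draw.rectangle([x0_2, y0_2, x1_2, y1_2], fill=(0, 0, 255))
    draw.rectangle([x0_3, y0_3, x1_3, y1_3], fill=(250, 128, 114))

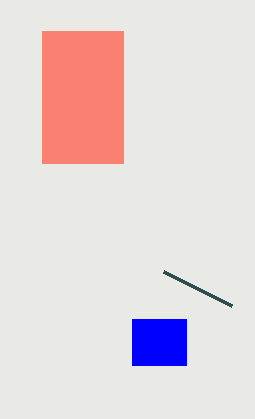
x0_1 = 232, y0_1 = 306, x0_2 = 132, y0_2 = 319, x1_2 = 186, y1_2 = 365, x0_3 = 42, y0_3 = 31, x1_3 = 123, y1_3 = 163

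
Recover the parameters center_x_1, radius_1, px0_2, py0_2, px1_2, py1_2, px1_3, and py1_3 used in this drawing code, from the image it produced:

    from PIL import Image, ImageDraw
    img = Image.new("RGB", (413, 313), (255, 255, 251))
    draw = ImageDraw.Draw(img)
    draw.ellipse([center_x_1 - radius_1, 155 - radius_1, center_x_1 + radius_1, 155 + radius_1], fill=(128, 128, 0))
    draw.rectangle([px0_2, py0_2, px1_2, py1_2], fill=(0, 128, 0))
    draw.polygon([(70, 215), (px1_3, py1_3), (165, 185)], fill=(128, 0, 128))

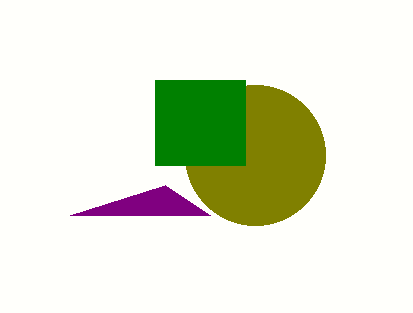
center_x_1 = 255, radius_1 = 70, px0_2 = 155, py0_2 = 80, px1_2 = 245, py1_2 = 165, px1_3 = 210, py1_3 = 215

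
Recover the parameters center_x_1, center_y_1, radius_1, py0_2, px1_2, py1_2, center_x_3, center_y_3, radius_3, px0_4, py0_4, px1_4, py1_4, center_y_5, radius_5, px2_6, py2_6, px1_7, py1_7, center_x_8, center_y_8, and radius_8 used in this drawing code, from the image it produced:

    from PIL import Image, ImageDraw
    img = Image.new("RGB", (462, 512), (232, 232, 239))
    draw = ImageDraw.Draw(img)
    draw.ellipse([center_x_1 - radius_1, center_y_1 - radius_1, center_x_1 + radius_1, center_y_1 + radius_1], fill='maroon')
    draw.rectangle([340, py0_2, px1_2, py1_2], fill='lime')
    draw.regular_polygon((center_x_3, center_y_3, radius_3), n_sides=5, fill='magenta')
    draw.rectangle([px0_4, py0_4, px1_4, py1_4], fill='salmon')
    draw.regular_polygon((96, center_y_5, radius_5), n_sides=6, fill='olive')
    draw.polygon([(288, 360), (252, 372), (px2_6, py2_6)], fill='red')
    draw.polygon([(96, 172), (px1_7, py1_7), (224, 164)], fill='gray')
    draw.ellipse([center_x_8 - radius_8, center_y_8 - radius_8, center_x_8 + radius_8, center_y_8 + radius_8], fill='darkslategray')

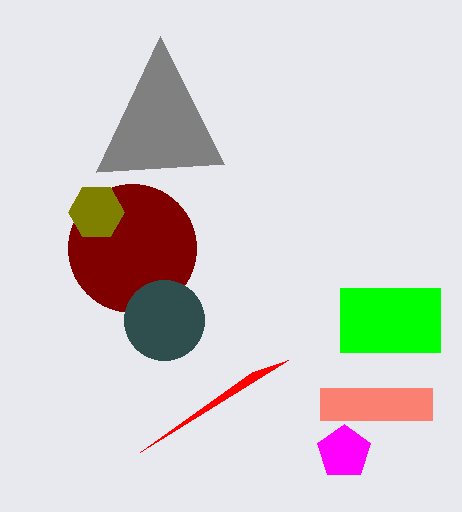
center_x_1 = 132
center_y_1 = 248
radius_1 = 64
py0_2 = 288
px1_2 = 440
py1_2 = 352
center_x_3 = 344
center_y_3 = 452
radius_3 = 28
px0_4 = 320
py0_4 = 388
px1_4 = 432
py1_4 = 420
center_y_5 = 212
radius_5 = 28
px2_6 = 140
py2_6 = 452
px1_7 = 160
py1_7 = 36
center_x_8 = 164
center_y_8 = 320
radius_8 = 40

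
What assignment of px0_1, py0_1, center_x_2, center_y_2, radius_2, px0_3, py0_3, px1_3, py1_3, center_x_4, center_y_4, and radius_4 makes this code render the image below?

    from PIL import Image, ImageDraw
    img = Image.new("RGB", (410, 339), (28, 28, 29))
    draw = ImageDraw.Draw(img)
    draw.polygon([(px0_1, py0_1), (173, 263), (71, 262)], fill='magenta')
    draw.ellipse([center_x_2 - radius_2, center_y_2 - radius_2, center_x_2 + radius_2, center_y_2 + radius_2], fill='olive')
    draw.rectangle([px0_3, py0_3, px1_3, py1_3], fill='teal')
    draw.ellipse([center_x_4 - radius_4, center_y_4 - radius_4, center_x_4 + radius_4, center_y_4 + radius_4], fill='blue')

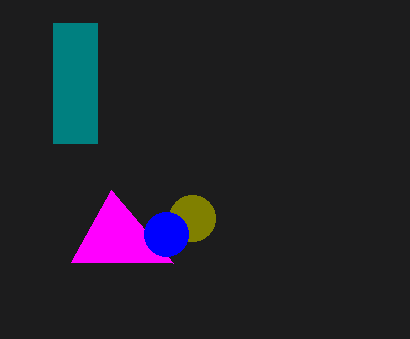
px0_1 = 111
py0_1 = 190
center_x_2 = 192
center_y_2 = 218
radius_2 = 23
px0_3 = 53
py0_3 = 23
px1_3 = 97
py1_3 = 143
center_x_4 = 166
center_y_4 = 234
radius_4 = 22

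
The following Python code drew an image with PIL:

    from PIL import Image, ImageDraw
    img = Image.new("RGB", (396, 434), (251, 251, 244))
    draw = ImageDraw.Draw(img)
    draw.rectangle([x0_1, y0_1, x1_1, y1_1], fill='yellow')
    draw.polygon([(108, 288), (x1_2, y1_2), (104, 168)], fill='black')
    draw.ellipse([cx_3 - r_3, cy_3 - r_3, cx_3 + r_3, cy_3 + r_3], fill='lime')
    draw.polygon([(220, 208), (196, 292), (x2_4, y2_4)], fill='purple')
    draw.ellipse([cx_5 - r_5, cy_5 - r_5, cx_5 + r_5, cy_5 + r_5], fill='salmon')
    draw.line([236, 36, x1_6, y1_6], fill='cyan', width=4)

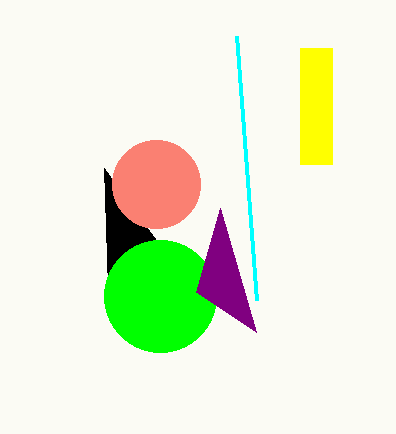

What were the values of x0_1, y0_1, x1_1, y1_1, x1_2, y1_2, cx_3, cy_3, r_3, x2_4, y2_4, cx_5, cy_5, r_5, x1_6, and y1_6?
x0_1 = 300; y0_1 = 48; x1_1 = 332; y1_1 = 164; x1_2 = 156; y1_2 = 240; cx_3 = 160; cy_3 = 296; r_3 = 56; x2_4 = 256; y2_4 = 332; cx_5 = 156; cy_5 = 184; r_5 = 44; x1_6 = 256; y1_6 = 300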